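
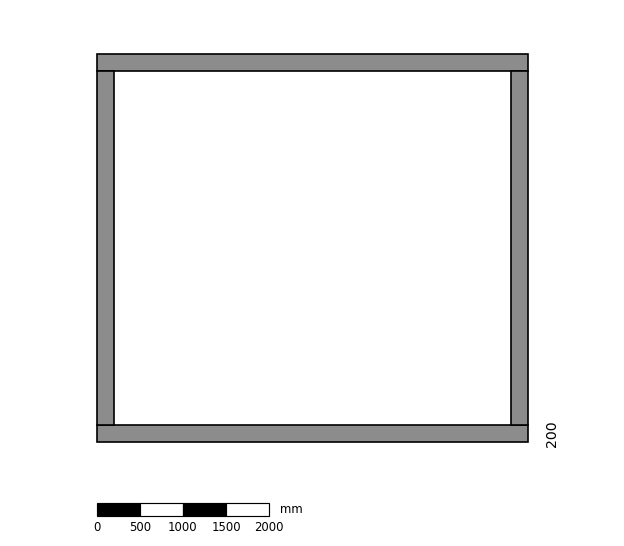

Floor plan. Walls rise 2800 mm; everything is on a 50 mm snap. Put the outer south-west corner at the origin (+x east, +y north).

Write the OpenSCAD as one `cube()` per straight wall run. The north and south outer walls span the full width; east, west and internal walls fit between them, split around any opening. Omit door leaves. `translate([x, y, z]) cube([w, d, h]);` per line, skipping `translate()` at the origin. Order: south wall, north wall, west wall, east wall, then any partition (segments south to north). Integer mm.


cube([5000, 200, 2800]);
translate([0, 4300, 0]) cube([5000, 200, 2800]);
translate([0, 200, 0]) cube([200, 4100, 2800]);
translate([4800, 200, 0]) cube([200, 4100, 2800]);


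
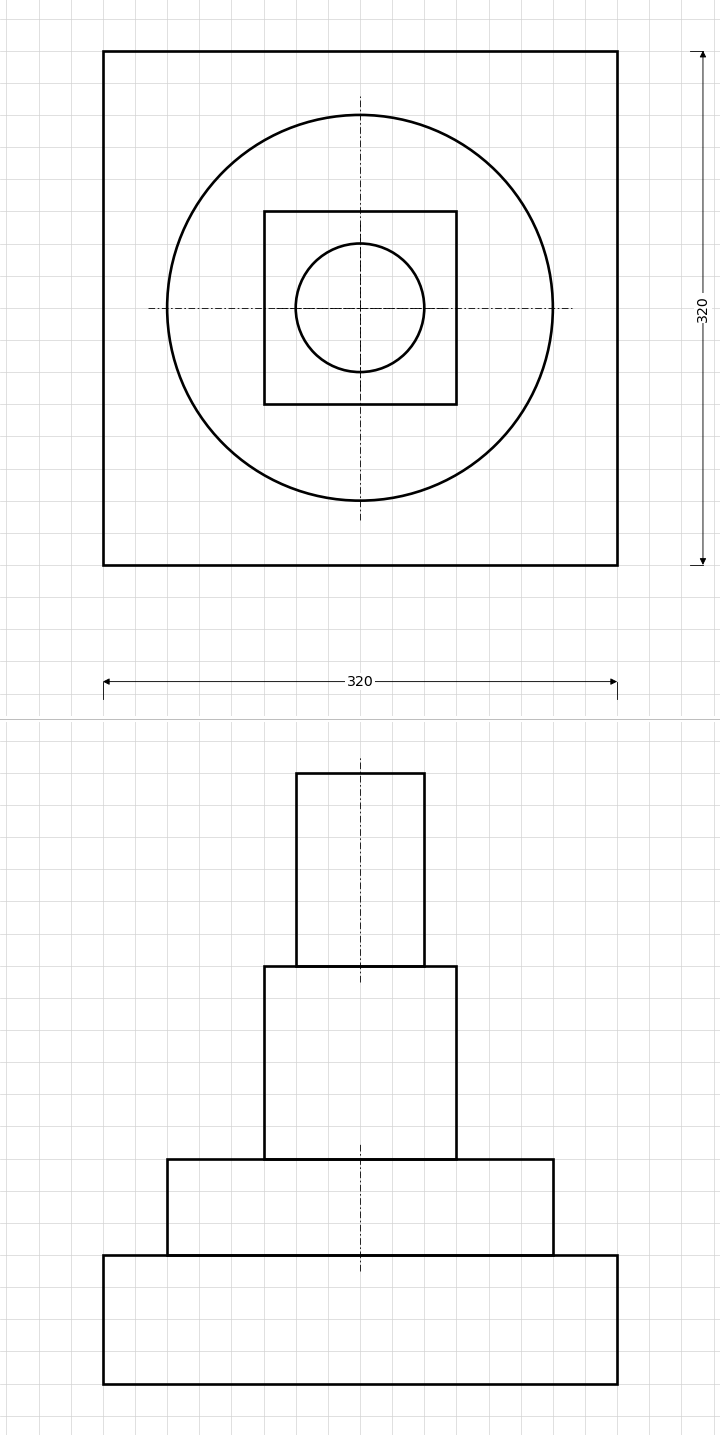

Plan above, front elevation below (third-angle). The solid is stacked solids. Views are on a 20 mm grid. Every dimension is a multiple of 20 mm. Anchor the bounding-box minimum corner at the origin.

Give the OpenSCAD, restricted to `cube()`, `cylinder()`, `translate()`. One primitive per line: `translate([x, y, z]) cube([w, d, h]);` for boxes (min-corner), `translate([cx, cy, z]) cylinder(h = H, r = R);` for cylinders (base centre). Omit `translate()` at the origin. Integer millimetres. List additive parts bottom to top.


cube([320, 320, 80]);
translate([160, 160, 80]) cylinder(h = 60, r = 120);
translate([100, 100, 140]) cube([120, 120, 120]);
translate([160, 160, 260]) cylinder(h = 120, r = 40);


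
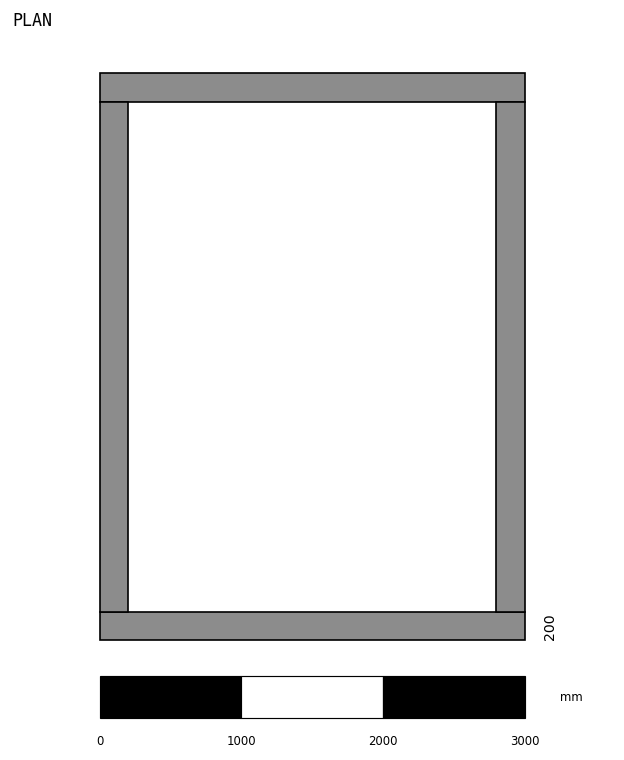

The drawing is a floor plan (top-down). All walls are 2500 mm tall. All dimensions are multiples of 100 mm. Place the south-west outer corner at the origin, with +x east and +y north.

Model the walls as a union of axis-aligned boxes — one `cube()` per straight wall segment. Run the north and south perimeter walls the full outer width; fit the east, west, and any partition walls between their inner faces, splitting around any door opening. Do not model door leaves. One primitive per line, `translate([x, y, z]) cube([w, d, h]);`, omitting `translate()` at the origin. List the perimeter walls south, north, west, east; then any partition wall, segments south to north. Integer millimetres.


cube([3000, 200, 2500]);
translate([0, 3800, 0]) cube([3000, 200, 2500]);
translate([0, 200, 0]) cube([200, 3600, 2500]);
translate([2800, 200, 0]) cube([200, 3600, 2500]);


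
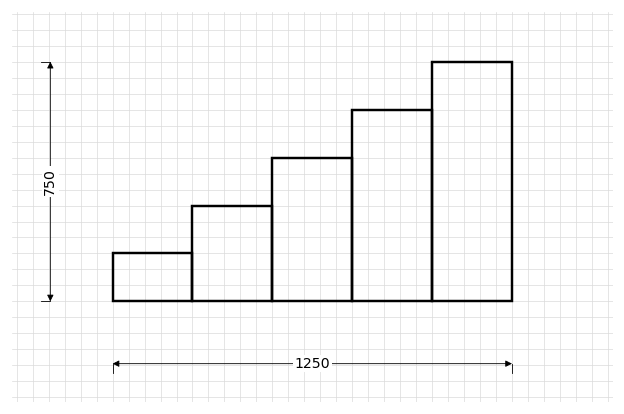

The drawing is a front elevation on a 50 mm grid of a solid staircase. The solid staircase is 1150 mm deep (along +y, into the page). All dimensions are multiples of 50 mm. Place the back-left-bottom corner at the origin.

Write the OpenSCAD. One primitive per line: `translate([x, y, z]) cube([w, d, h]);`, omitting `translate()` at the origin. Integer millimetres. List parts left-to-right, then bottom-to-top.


cube([250, 1150, 150]);
translate([250, 0, 0]) cube([250, 1150, 300]);
translate([500, 0, 0]) cube([250, 1150, 450]);
translate([750, 0, 0]) cube([250, 1150, 600]);
translate([1000, 0, 0]) cube([250, 1150, 750]);


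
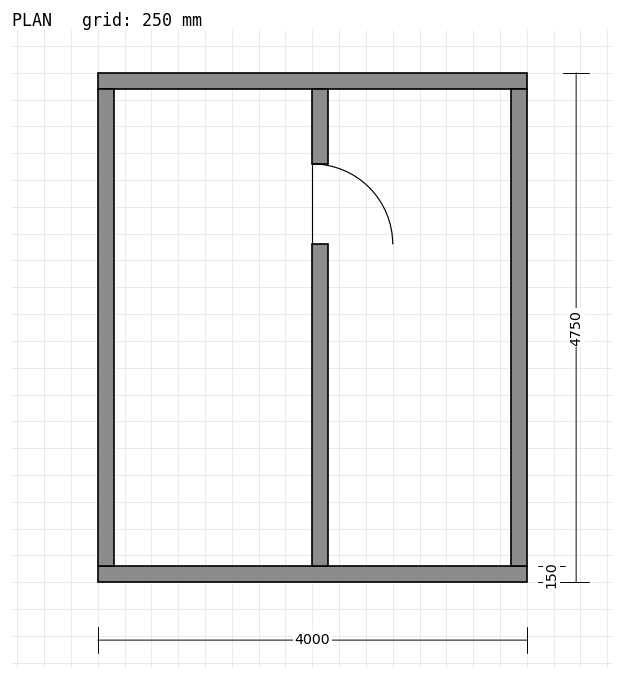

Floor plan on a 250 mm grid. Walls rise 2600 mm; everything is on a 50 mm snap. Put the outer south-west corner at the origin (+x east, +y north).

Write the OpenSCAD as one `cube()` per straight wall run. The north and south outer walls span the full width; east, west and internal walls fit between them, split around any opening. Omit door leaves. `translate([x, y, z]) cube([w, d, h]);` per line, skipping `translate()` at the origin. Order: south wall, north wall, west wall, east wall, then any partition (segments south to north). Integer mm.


cube([4000, 150, 2600]);
translate([0, 4600, 0]) cube([4000, 150, 2600]);
translate([0, 150, 0]) cube([150, 4450, 2600]);
translate([3850, 150, 0]) cube([150, 4450, 2600]);
translate([2000, 150, 0]) cube([150, 3000, 2600]);
translate([2000, 3900, 0]) cube([150, 700, 2600]);


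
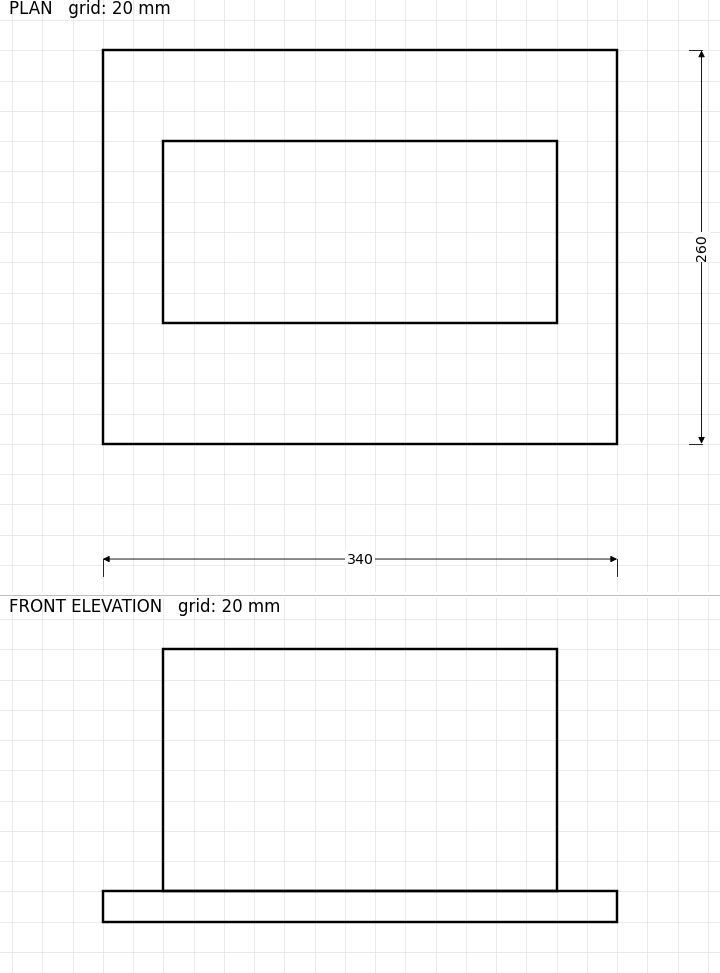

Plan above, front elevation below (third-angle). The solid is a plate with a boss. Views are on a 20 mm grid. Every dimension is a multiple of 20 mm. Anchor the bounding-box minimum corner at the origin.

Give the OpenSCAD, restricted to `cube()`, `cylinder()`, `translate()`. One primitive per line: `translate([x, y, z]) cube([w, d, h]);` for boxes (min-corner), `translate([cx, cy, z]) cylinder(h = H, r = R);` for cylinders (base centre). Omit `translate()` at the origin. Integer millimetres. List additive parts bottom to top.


cube([340, 260, 20]);
translate([40, 80, 20]) cube([260, 120, 160]);


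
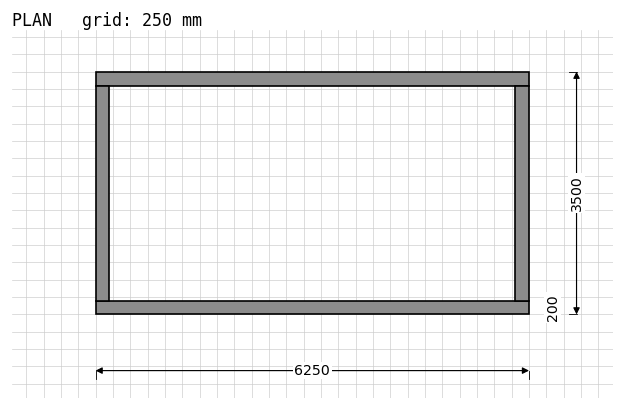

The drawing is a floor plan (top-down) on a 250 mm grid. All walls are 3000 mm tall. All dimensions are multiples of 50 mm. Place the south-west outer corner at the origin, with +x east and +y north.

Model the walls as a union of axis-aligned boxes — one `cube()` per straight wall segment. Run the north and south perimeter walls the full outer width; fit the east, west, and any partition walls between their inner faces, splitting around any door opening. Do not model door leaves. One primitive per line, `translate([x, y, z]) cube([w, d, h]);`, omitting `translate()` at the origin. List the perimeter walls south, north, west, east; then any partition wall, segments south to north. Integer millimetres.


cube([6250, 200, 3000]);
translate([0, 3300, 0]) cube([6250, 200, 3000]);
translate([0, 200, 0]) cube([200, 3100, 3000]);
translate([6050, 200, 0]) cube([200, 3100, 3000]);


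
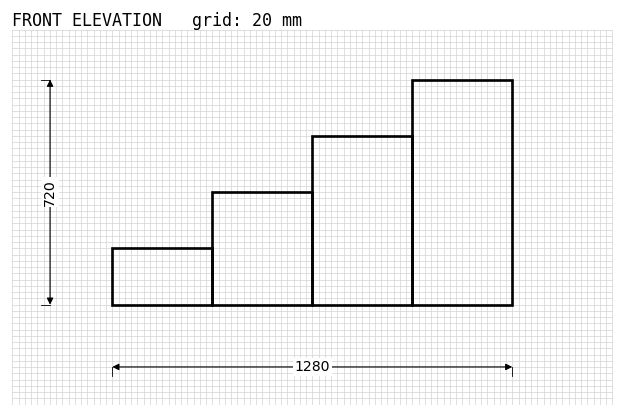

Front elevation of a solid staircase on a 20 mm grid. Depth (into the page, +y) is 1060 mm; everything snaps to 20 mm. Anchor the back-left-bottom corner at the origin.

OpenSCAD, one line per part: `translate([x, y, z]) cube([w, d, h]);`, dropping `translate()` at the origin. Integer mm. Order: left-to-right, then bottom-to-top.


cube([320, 1060, 180]);
translate([320, 0, 0]) cube([320, 1060, 360]);
translate([640, 0, 0]) cube([320, 1060, 540]);
translate([960, 0, 0]) cube([320, 1060, 720]);


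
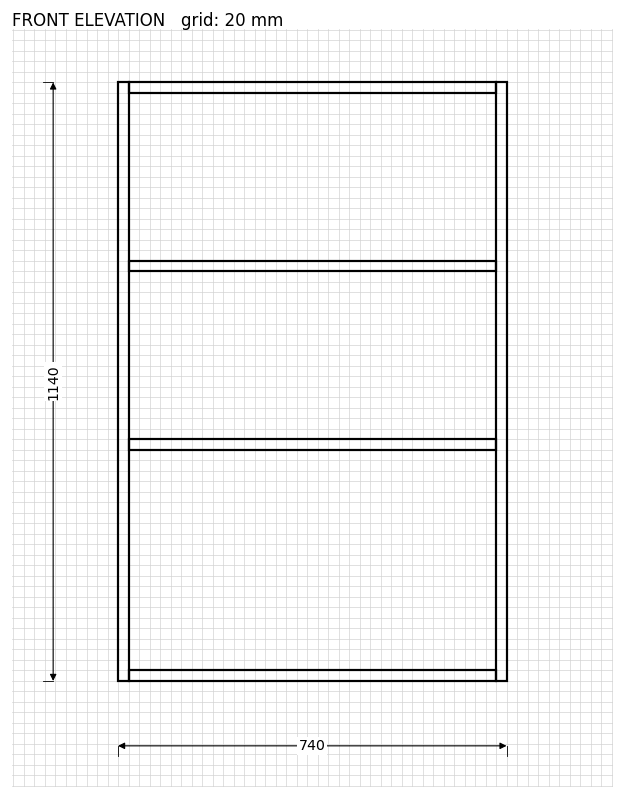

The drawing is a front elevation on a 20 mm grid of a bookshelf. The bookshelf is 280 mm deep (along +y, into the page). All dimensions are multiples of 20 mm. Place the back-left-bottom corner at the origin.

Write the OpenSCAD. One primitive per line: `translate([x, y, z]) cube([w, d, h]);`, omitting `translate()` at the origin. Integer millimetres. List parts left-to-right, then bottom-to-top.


cube([20, 280, 1140]);
translate([20, 0, 0]) cube([700, 280, 20]);
translate([20, 0, 440]) cube([700, 280, 20]);
translate([20, 0, 780]) cube([700, 280, 20]);
translate([20, 0, 1120]) cube([700, 280, 20]);
translate([720, 0, 0]) cube([20, 280, 1140]);


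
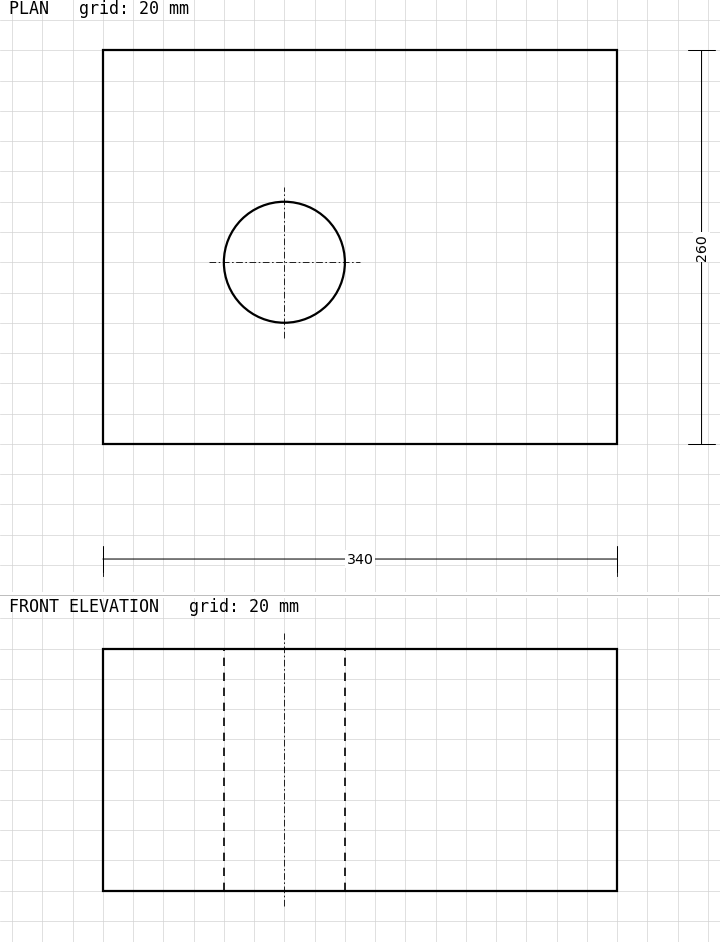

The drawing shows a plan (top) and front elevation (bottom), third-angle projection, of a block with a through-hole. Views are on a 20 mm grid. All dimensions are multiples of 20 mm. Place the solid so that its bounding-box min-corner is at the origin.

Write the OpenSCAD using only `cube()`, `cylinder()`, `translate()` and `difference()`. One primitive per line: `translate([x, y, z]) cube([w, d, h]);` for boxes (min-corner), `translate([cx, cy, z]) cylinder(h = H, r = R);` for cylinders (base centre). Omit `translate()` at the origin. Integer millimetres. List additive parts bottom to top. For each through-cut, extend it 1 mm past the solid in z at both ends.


difference() {
  cube([340, 260, 160]);
  translate([120, 120, -1]) cylinder(h = 162, r = 40);
}


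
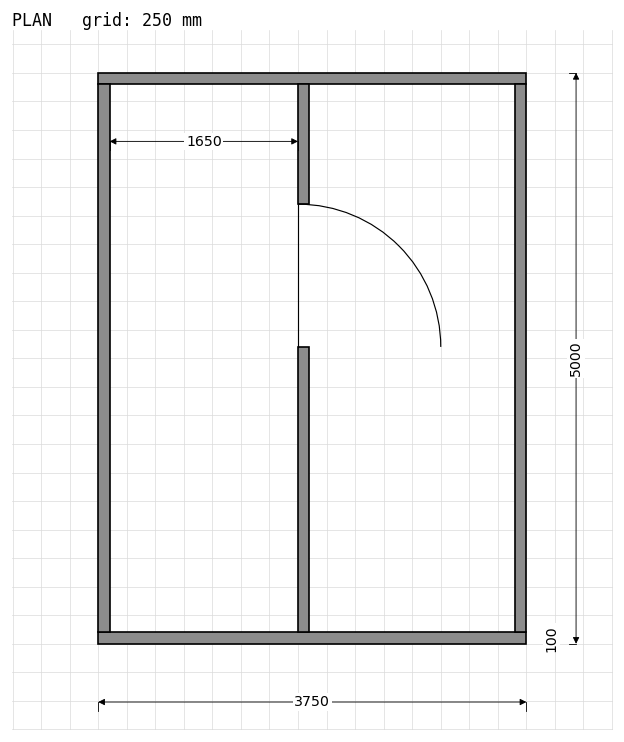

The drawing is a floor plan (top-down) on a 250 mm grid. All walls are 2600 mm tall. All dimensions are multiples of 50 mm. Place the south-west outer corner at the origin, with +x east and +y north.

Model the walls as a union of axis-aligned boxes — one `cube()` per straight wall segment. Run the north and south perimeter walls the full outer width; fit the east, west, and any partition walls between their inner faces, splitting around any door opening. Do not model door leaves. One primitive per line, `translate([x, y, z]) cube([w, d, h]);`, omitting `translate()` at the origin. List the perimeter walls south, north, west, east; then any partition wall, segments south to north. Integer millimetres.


cube([3750, 100, 2600]);
translate([0, 4900, 0]) cube([3750, 100, 2600]);
translate([0, 100, 0]) cube([100, 4800, 2600]);
translate([3650, 100, 0]) cube([100, 4800, 2600]);
translate([1750, 100, 0]) cube([100, 2500, 2600]);
translate([1750, 3850, 0]) cube([100, 1050, 2600]);


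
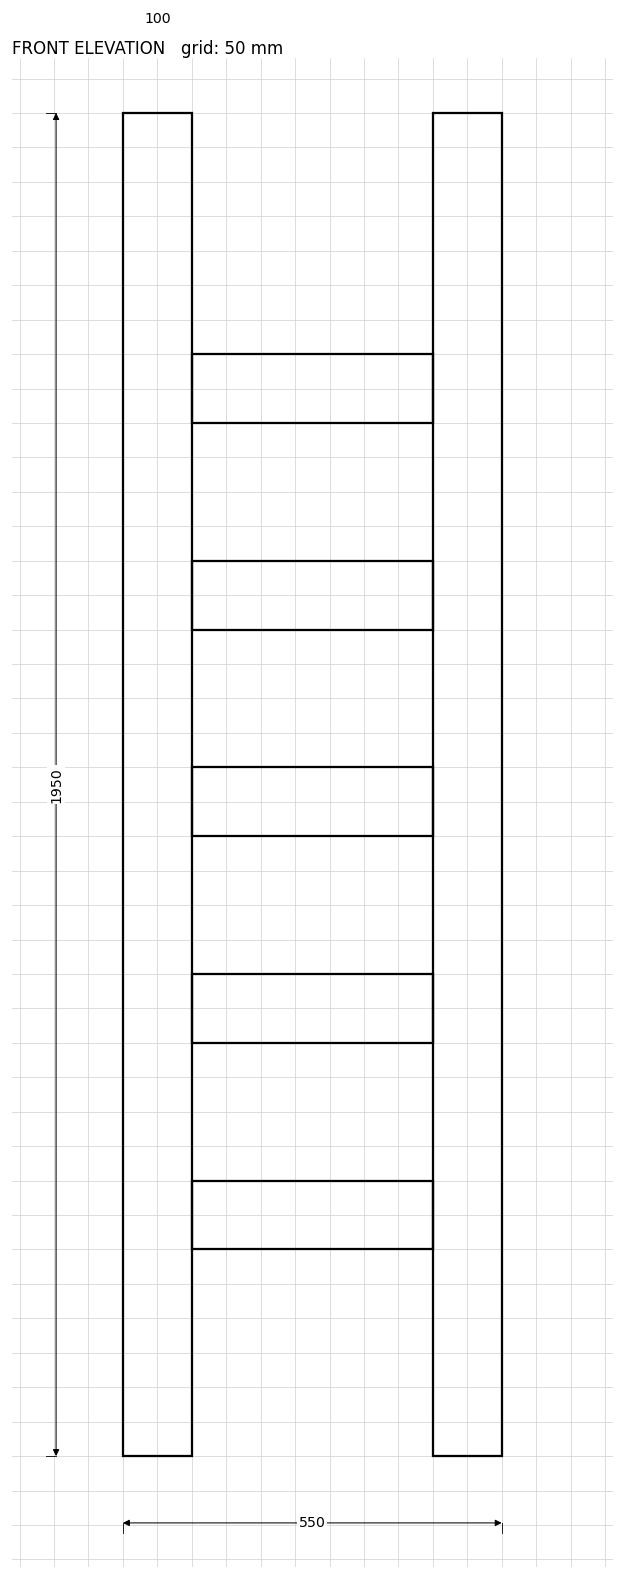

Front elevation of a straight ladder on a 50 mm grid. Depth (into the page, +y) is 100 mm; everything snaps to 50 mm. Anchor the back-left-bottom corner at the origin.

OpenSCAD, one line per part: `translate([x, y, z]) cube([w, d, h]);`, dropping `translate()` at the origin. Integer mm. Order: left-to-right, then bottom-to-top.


cube([100, 100, 1950]);
translate([100, 0, 300]) cube([350, 100, 100]);
translate([100, 0, 600]) cube([350, 100, 100]);
translate([100, 0, 900]) cube([350, 100, 100]);
translate([100, 0, 1200]) cube([350, 100, 100]);
translate([100, 0, 1500]) cube([350, 100, 100]);
translate([450, 0, 0]) cube([100, 100, 1950]);


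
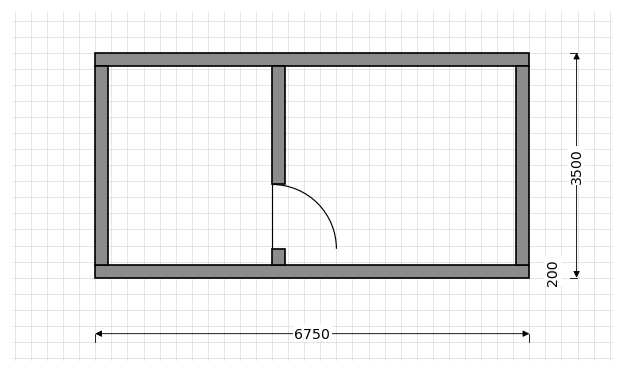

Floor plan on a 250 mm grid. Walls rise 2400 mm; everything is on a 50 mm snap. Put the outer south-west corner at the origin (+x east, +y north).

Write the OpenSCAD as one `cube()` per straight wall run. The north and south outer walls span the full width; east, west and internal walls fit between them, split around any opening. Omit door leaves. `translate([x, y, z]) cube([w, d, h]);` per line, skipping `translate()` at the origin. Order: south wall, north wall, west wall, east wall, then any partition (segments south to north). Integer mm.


cube([6750, 200, 2400]);
translate([0, 3300, 0]) cube([6750, 200, 2400]);
translate([0, 200, 0]) cube([200, 3100, 2400]);
translate([6550, 200, 0]) cube([200, 3100, 2400]);
translate([2750, 200, 0]) cube([200, 250, 2400]);
translate([2750, 1450, 0]) cube([200, 1850, 2400]);


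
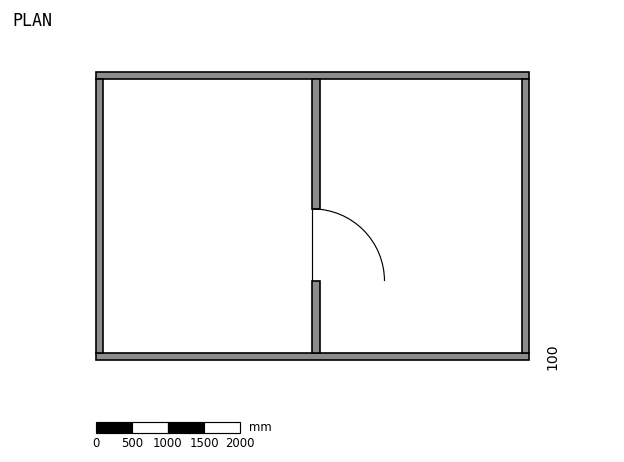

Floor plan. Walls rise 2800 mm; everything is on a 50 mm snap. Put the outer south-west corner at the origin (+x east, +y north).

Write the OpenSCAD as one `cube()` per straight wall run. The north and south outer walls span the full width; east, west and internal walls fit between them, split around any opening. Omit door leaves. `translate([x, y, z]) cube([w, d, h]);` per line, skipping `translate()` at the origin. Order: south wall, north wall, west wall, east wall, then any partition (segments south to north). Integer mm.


cube([6000, 100, 2800]);
translate([0, 3900, 0]) cube([6000, 100, 2800]);
translate([0, 100, 0]) cube([100, 3800, 2800]);
translate([5900, 100, 0]) cube([100, 3800, 2800]);
translate([3000, 100, 0]) cube([100, 1000, 2800]);
translate([3000, 2100, 0]) cube([100, 1800, 2800]);


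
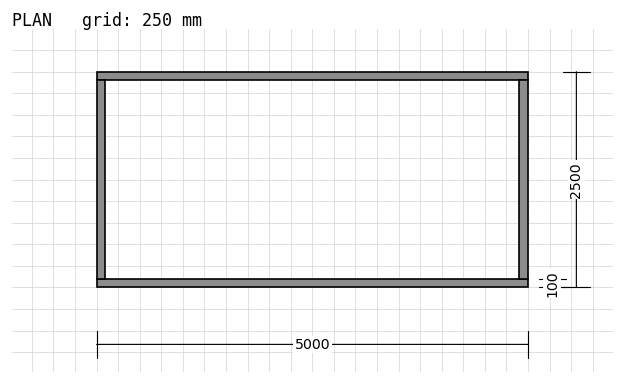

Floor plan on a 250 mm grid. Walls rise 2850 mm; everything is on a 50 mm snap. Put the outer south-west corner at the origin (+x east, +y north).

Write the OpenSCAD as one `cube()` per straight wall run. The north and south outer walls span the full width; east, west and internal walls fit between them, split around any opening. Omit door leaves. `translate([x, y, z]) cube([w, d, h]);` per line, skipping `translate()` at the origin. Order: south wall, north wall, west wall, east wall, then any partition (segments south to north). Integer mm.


cube([5000, 100, 2850]);
translate([0, 2400, 0]) cube([5000, 100, 2850]);
translate([0, 100, 0]) cube([100, 2300, 2850]);
translate([4900, 100, 0]) cube([100, 2300, 2850]);


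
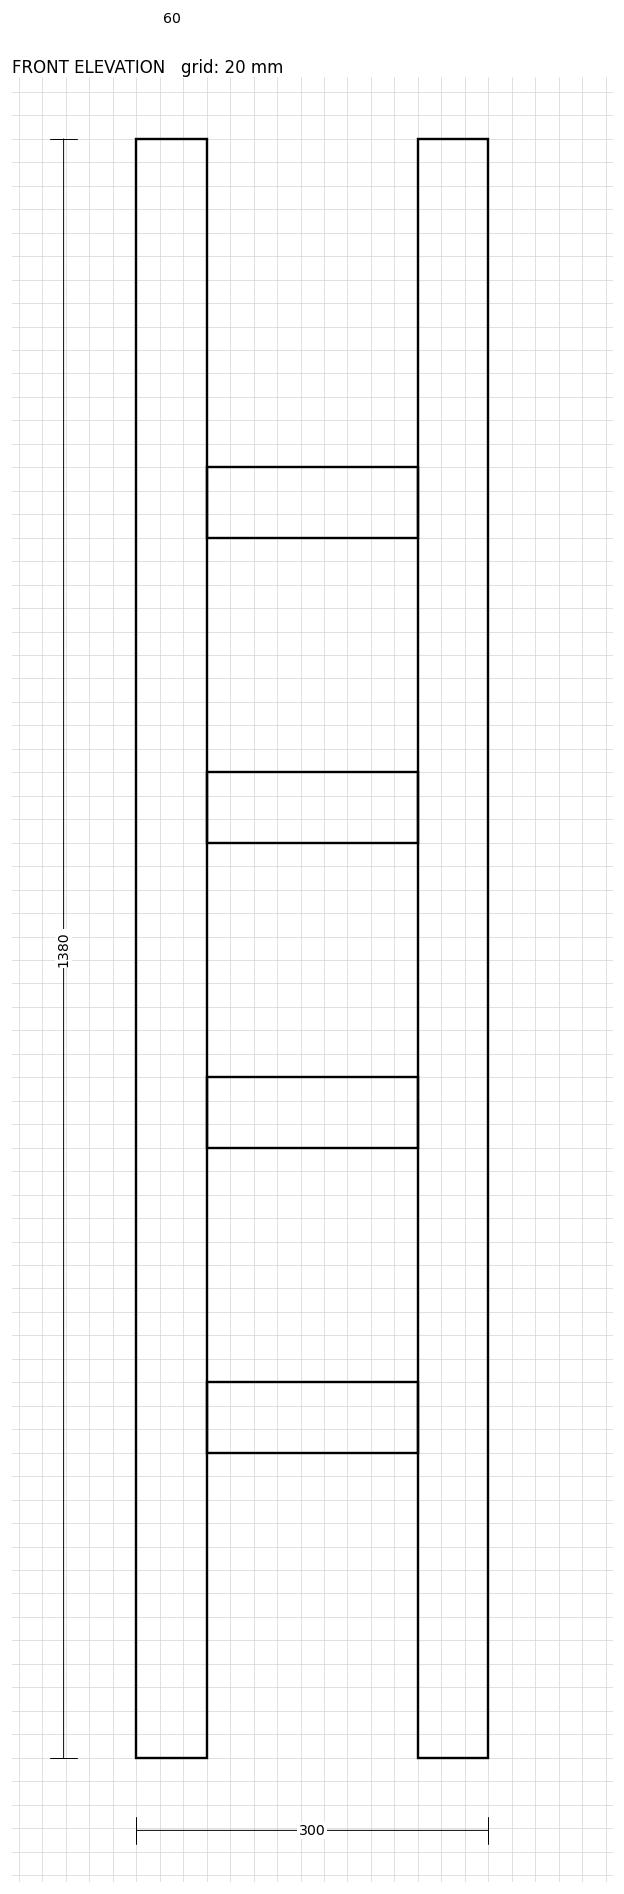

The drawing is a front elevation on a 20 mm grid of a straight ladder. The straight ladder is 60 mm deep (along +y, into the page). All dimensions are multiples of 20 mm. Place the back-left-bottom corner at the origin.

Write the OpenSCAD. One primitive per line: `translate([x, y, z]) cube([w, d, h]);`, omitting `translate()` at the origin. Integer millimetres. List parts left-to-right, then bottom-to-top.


cube([60, 60, 1380]);
translate([60, 0, 260]) cube([180, 60, 60]);
translate([60, 0, 520]) cube([180, 60, 60]);
translate([60, 0, 780]) cube([180, 60, 60]);
translate([60, 0, 1040]) cube([180, 60, 60]);
translate([240, 0, 0]) cube([60, 60, 1380]);


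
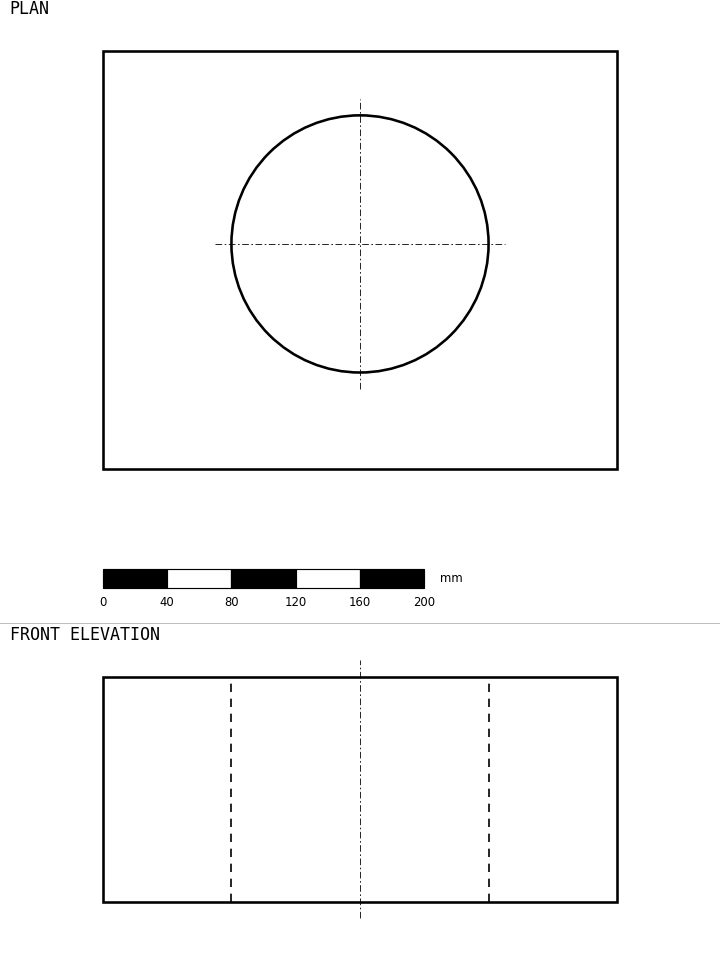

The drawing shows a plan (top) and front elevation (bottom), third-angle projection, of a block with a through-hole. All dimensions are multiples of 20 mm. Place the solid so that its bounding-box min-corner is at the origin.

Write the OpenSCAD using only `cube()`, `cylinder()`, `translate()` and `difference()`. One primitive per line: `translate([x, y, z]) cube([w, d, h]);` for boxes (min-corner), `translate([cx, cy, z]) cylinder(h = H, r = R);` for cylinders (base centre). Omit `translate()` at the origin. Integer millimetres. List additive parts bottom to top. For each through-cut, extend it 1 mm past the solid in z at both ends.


difference() {
  cube([320, 260, 140]);
  translate([160, 140, -1]) cylinder(h = 142, r = 80);
}


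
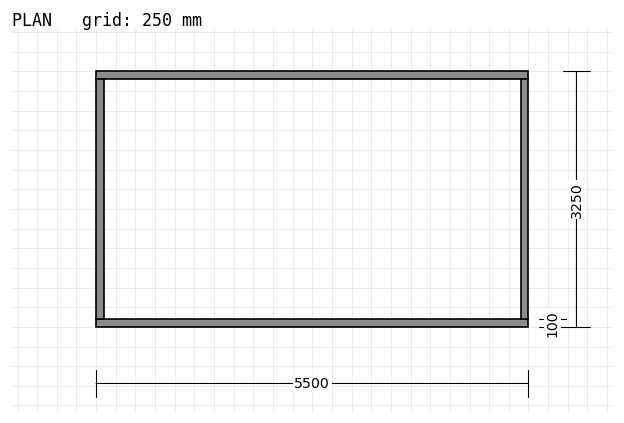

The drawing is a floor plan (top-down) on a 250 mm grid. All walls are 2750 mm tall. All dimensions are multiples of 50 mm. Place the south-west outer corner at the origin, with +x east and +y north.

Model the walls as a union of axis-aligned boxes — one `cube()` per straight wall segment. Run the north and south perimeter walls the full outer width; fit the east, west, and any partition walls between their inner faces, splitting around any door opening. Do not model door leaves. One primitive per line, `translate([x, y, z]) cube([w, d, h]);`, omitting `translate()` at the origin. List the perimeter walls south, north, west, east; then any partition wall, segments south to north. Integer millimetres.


cube([5500, 100, 2750]);
translate([0, 3150, 0]) cube([5500, 100, 2750]);
translate([0, 100, 0]) cube([100, 3050, 2750]);
translate([5400, 100, 0]) cube([100, 3050, 2750]);


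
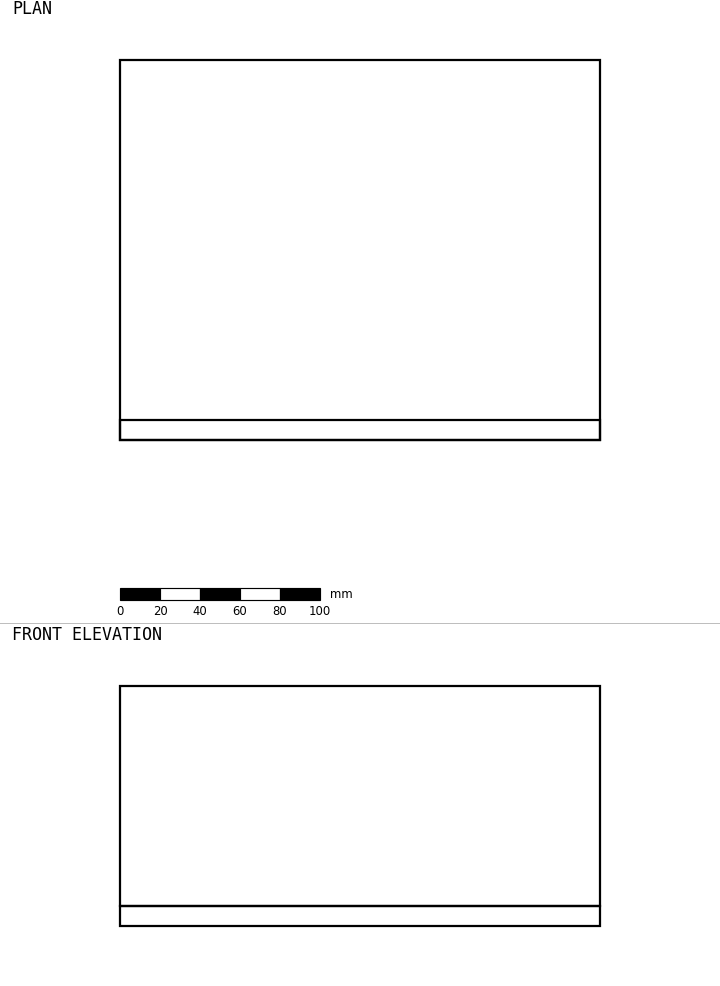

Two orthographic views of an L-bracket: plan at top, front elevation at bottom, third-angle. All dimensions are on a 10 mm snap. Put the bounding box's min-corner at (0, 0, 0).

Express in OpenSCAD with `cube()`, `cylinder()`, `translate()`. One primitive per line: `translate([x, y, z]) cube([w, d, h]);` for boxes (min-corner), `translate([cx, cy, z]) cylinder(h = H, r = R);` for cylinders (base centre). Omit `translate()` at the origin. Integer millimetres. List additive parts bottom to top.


cube([240, 190, 10]);
translate([0, 0, 10]) cube([240, 10, 110]);


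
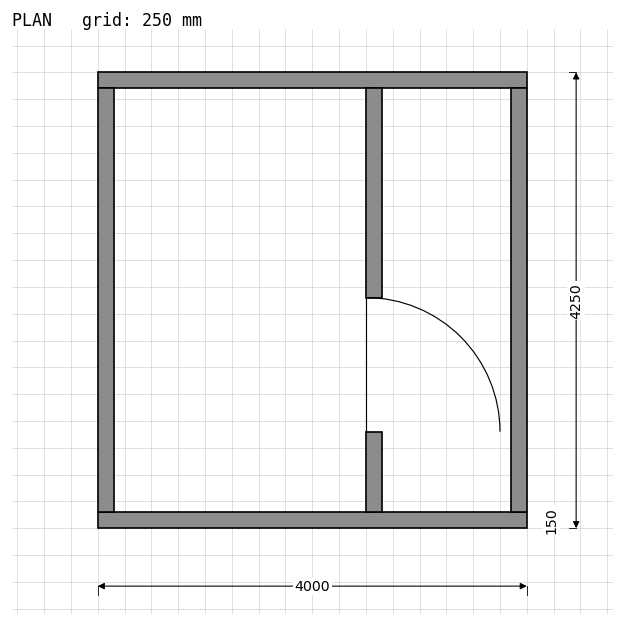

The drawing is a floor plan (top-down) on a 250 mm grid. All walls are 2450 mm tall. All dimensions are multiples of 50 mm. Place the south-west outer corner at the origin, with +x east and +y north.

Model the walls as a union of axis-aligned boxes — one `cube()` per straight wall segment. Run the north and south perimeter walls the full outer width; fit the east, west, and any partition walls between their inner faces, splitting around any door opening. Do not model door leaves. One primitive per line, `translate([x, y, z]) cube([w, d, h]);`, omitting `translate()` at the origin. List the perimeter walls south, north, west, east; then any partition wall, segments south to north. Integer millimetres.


cube([4000, 150, 2450]);
translate([0, 4100, 0]) cube([4000, 150, 2450]);
translate([0, 150, 0]) cube([150, 3950, 2450]);
translate([3850, 150, 0]) cube([150, 3950, 2450]);
translate([2500, 150, 0]) cube([150, 750, 2450]);
translate([2500, 2150, 0]) cube([150, 1950, 2450]);


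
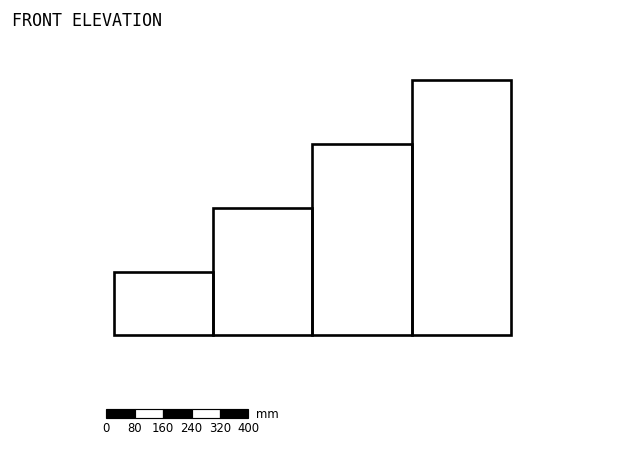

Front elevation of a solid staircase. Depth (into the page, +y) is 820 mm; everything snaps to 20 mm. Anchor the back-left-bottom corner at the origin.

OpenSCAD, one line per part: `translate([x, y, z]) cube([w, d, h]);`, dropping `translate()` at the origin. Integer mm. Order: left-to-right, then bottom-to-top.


cube([280, 820, 180]);
translate([280, 0, 0]) cube([280, 820, 360]);
translate([560, 0, 0]) cube([280, 820, 540]);
translate([840, 0, 0]) cube([280, 820, 720]);


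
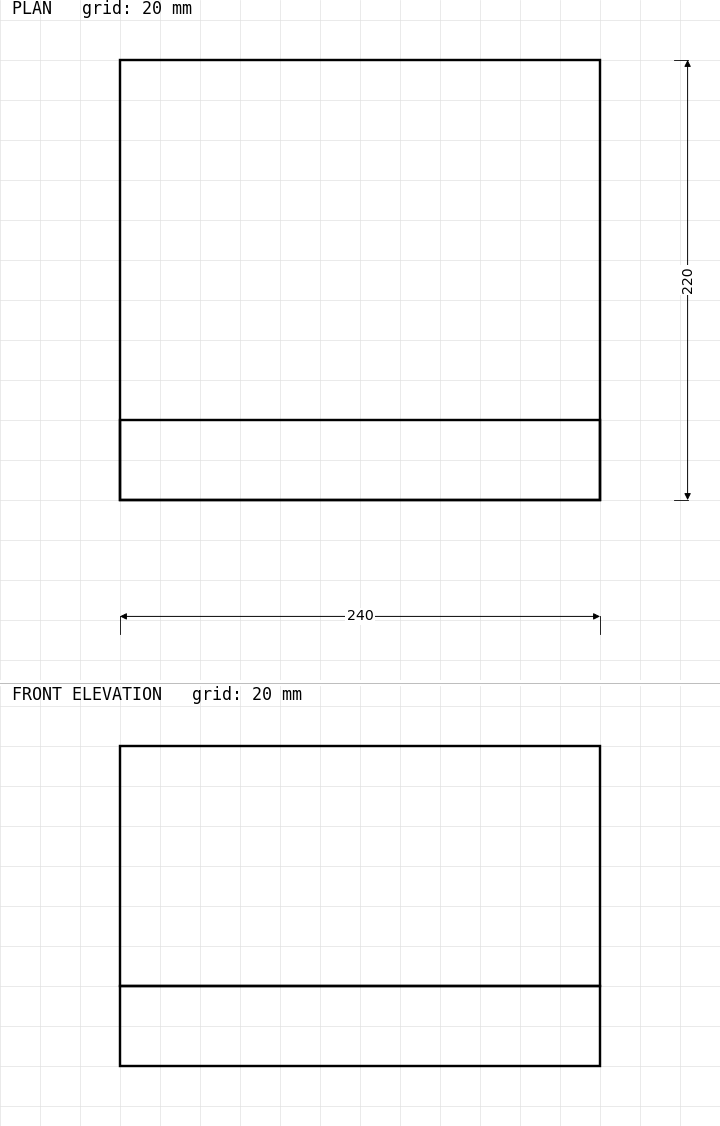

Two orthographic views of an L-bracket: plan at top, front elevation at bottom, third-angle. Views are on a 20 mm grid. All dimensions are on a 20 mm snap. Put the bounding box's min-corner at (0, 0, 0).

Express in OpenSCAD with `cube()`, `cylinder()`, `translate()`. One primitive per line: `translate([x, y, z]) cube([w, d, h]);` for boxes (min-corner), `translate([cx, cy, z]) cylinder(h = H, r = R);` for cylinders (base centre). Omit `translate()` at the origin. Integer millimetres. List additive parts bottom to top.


cube([240, 220, 40]);
translate([0, 0, 40]) cube([240, 40, 120]);


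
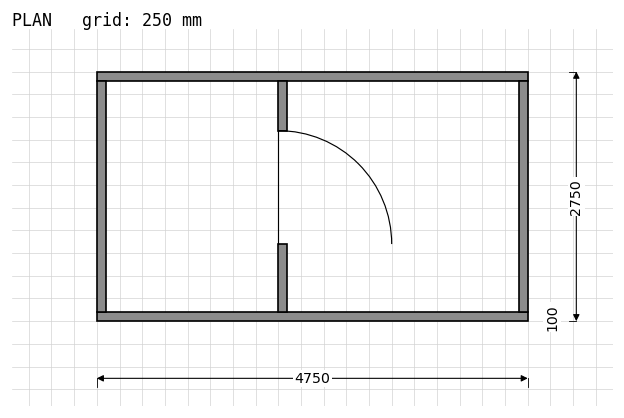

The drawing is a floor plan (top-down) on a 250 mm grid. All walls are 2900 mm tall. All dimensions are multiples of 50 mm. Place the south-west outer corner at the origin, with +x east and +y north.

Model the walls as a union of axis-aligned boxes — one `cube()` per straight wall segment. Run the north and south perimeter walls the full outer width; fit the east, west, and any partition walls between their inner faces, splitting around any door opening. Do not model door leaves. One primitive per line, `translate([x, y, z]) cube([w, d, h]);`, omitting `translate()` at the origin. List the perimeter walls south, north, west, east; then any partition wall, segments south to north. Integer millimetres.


cube([4750, 100, 2900]);
translate([0, 2650, 0]) cube([4750, 100, 2900]);
translate([0, 100, 0]) cube([100, 2550, 2900]);
translate([4650, 100, 0]) cube([100, 2550, 2900]);
translate([2000, 100, 0]) cube([100, 750, 2900]);
translate([2000, 2100, 0]) cube([100, 550, 2900]);


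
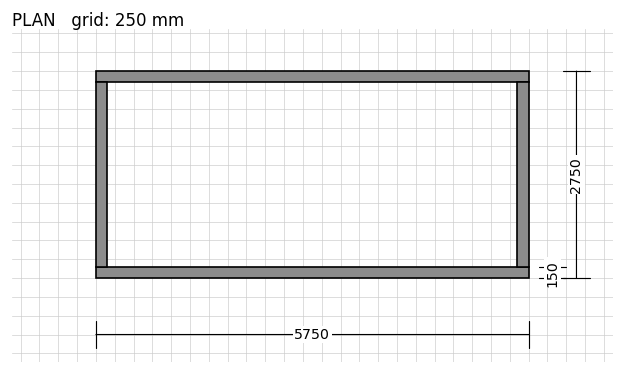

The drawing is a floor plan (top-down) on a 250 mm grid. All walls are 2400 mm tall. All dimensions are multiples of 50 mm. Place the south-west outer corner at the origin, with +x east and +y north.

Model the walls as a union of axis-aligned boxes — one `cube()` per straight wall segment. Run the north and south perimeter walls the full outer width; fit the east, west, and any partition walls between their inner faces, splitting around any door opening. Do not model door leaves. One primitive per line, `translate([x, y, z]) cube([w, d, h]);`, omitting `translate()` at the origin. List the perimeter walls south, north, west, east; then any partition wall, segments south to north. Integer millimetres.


cube([5750, 150, 2400]);
translate([0, 2600, 0]) cube([5750, 150, 2400]);
translate([0, 150, 0]) cube([150, 2450, 2400]);
translate([5600, 150, 0]) cube([150, 2450, 2400]);


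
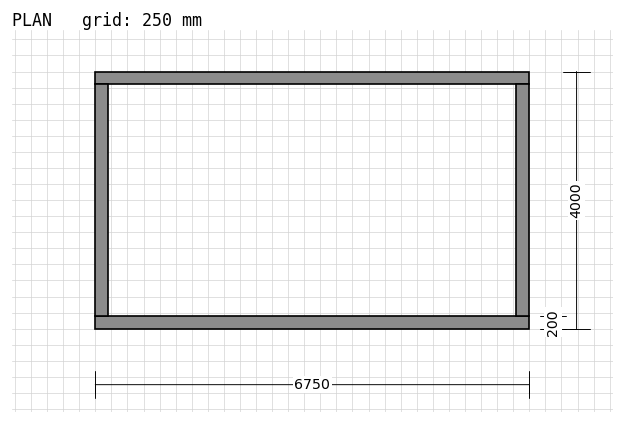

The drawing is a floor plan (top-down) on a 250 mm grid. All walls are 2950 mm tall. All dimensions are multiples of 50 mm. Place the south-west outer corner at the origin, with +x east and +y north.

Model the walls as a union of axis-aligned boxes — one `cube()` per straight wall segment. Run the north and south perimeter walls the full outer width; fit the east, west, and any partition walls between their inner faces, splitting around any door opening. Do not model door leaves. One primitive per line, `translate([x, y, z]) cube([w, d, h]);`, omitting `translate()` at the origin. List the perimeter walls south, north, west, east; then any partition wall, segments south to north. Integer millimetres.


cube([6750, 200, 2950]);
translate([0, 3800, 0]) cube([6750, 200, 2950]);
translate([0, 200, 0]) cube([200, 3600, 2950]);
translate([6550, 200, 0]) cube([200, 3600, 2950]);


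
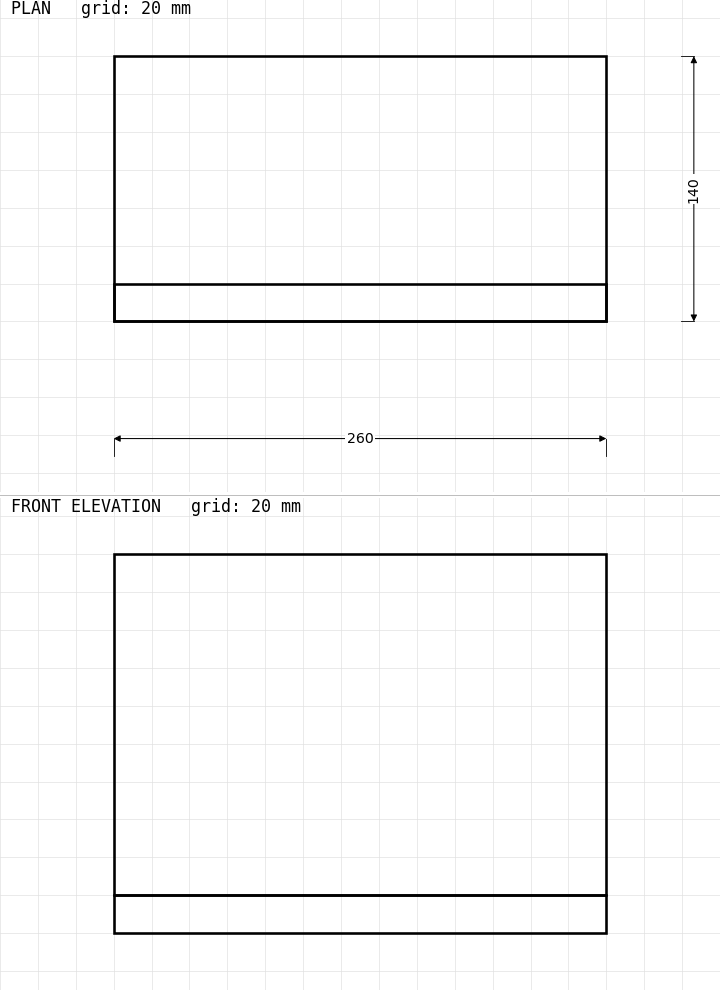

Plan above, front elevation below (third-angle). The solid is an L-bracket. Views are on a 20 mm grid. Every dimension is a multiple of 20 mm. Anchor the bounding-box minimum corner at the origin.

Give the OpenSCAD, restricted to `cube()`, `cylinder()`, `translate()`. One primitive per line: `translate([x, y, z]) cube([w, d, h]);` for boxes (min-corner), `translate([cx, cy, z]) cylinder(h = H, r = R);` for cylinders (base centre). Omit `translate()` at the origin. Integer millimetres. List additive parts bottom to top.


cube([260, 140, 20]);
translate([0, 0, 20]) cube([260, 20, 180]);


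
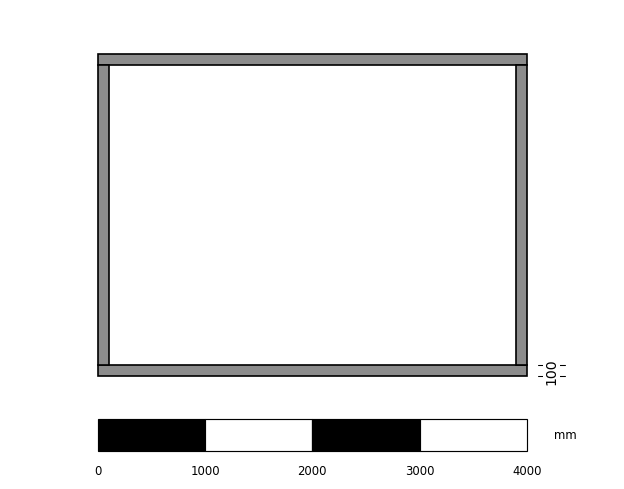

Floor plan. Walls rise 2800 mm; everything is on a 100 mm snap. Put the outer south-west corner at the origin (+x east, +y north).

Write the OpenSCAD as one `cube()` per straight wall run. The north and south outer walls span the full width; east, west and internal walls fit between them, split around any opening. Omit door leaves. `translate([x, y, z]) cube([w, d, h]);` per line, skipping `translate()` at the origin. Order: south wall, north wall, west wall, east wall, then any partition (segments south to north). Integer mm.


cube([4000, 100, 2800]);
translate([0, 2900, 0]) cube([4000, 100, 2800]);
translate([0, 100, 0]) cube([100, 2800, 2800]);
translate([3900, 100, 0]) cube([100, 2800, 2800]);


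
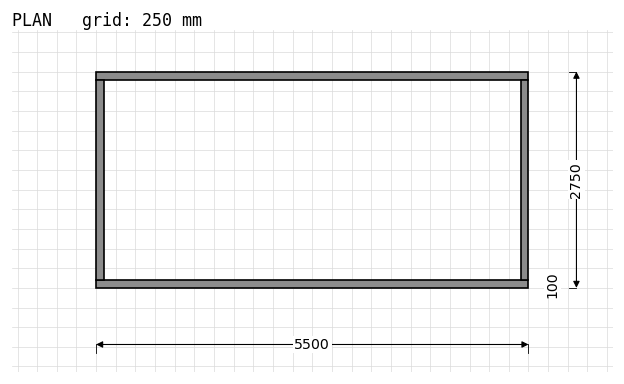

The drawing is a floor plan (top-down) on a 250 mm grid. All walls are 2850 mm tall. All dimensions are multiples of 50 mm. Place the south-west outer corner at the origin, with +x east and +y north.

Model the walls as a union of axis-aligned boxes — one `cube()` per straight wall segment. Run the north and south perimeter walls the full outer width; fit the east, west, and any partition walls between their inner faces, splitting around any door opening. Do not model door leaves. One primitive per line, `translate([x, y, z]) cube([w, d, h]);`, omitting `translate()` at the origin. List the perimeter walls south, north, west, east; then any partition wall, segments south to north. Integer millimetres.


cube([5500, 100, 2850]);
translate([0, 2650, 0]) cube([5500, 100, 2850]);
translate([0, 100, 0]) cube([100, 2550, 2850]);
translate([5400, 100, 0]) cube([100, 2550, 2850]);


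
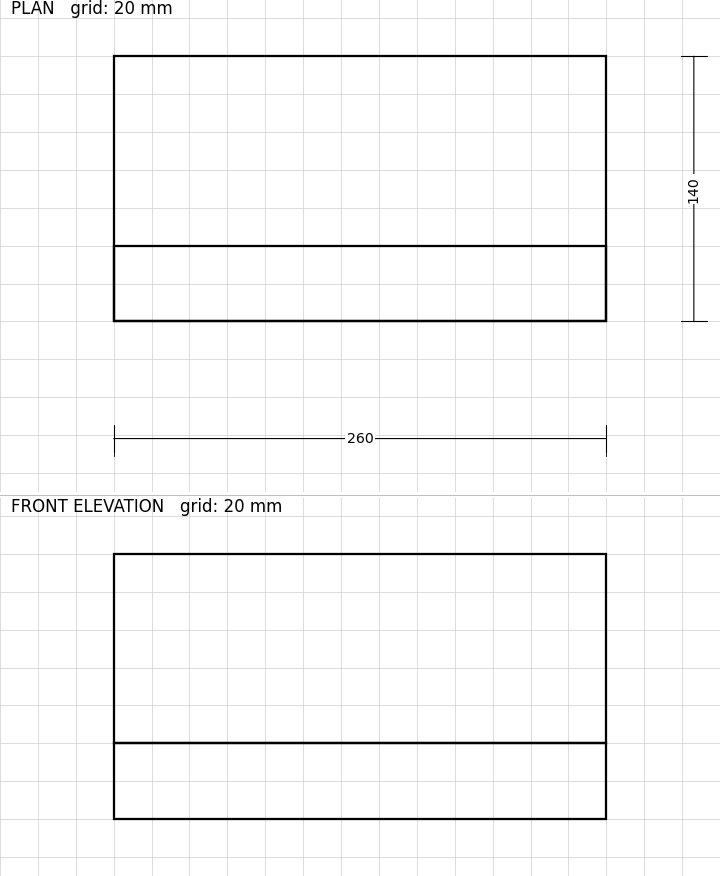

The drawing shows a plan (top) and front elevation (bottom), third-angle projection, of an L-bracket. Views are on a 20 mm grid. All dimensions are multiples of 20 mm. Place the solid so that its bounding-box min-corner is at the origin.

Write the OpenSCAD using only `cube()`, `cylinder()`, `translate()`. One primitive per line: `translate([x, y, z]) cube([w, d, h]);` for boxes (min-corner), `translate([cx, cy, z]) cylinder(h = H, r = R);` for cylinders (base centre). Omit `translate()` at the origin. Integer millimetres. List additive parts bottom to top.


cube([260, 140, 40]);
translate([0, 0, 40]) cube([260, 40, 100]);


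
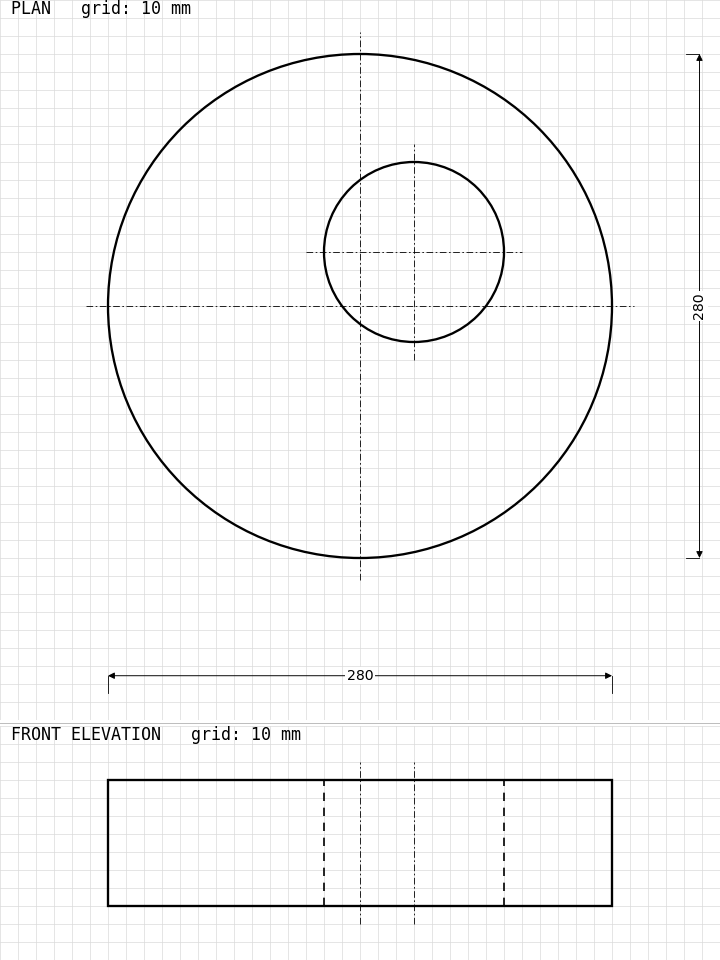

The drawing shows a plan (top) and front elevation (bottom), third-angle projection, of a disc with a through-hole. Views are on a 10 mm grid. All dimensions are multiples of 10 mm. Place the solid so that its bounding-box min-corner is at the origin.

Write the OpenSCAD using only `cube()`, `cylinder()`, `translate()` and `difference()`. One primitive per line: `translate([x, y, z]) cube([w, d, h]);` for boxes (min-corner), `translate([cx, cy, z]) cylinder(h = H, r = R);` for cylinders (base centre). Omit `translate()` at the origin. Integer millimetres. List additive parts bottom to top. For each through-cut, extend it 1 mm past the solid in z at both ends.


difference() {
  translate([140, 140, 0]) cylinder(h = 70, r = 140);
  translate([170, 170, -1]) cylinder(h = 72, r = 50);
}


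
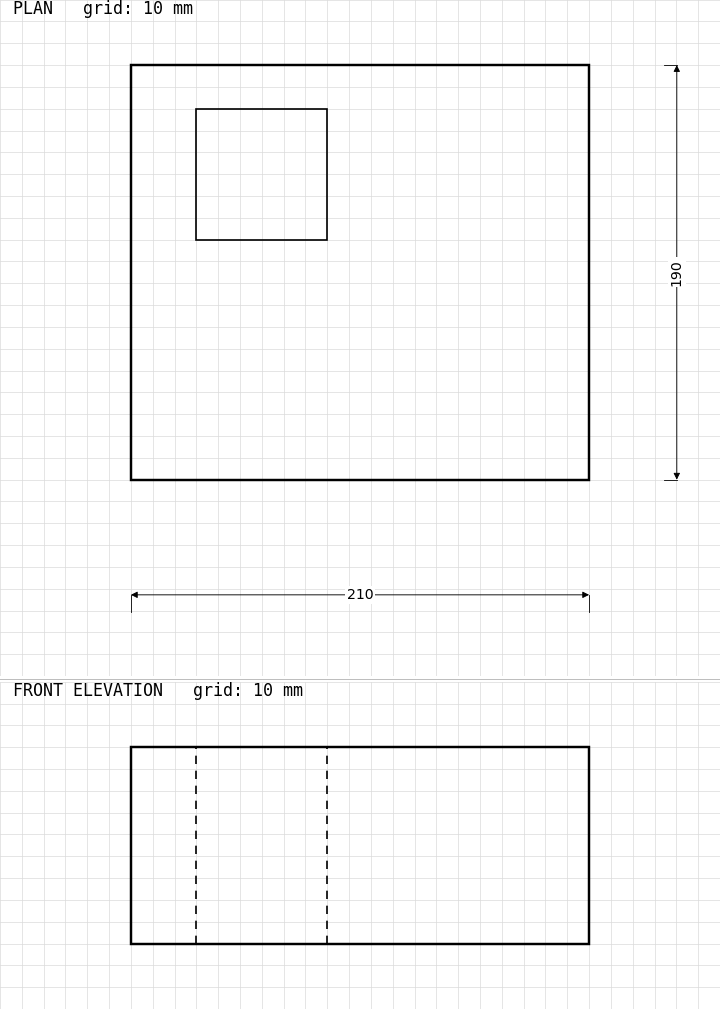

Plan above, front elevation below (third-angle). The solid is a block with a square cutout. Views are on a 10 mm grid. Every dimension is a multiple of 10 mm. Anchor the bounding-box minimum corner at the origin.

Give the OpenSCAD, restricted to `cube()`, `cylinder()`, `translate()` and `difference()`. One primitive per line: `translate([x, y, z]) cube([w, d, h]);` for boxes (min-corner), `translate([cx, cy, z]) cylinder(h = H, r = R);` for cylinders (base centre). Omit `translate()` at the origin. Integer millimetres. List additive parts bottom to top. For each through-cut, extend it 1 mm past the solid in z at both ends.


difference() {
  cube([210, 190, 90]);
  translate([30, 110, -1]) cube([60, 60, 92]);
}


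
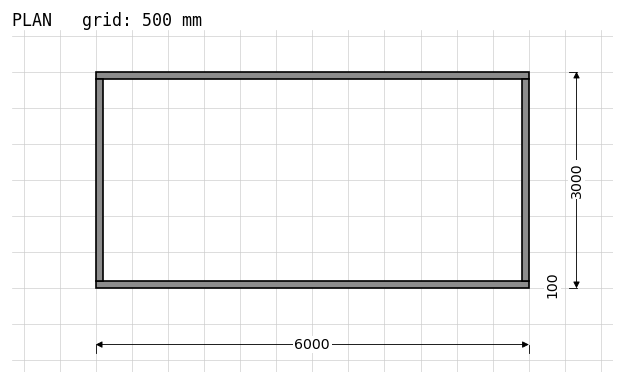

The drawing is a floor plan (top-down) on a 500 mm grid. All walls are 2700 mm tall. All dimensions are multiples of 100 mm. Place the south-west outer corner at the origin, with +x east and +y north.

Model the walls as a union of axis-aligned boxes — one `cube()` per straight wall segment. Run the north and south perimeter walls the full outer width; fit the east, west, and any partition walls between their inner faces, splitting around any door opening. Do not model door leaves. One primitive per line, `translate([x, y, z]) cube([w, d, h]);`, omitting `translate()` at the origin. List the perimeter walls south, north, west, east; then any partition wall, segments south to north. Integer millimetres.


cube([6000, 100, 2700]);
translate([0, 2900, 0]) cube([6000, 100, 2700]);
translate([0, 100, 0]) cube([100, 2800, 2700]);
translate([5900, 100, 0]) cube([100, 2800, 2700]);


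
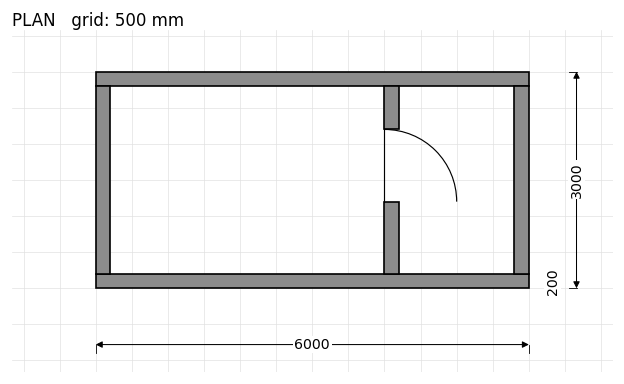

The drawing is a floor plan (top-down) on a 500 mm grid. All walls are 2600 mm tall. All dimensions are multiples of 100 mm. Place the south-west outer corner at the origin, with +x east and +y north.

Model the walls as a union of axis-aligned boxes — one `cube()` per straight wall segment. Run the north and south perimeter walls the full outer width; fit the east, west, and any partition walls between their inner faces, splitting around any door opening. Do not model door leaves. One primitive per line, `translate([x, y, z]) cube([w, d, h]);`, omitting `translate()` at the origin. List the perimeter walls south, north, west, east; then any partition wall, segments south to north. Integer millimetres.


cube([6000, 200, 2600]);
translate([0, 2800, 0]) cube([6000, 200, 2600]);
translate([0, 200, 0]) cube([200, 2600, 2600]);
translate([5800, 200, 0]) cube([200, 2600, 2600]);
translate([4000, 200, 0]) cube([200, 1000, 2600]);
translate([4000, 2200, 0]) cube([200, 600, 2600]);


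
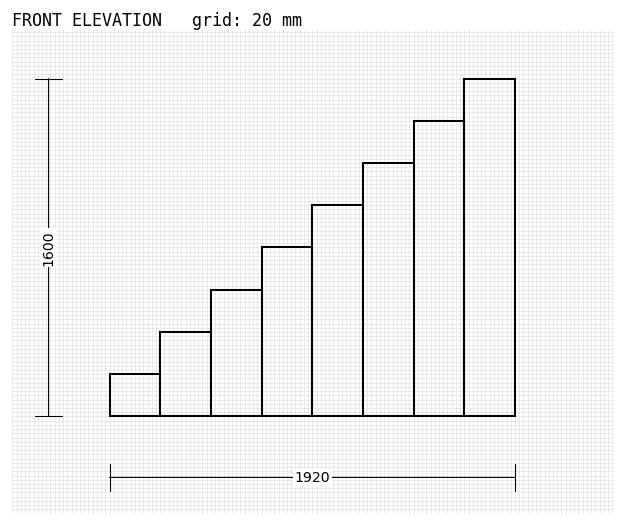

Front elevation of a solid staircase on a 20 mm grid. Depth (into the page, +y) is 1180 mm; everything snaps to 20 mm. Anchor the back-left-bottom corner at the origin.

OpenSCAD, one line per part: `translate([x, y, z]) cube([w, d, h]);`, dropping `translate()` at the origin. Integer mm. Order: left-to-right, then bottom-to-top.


cube([240, 1180, 200]);
translate([240, 0, 0]) cube([240, 1180, 400]);
translate([480, 0, 0]) cube([240, 1180, 600]);
translate([720, 0, 0]) cube([240, 1180, 800]);
translate([960, 0, 0]) cube([240, 1180, 1000]);
translate([1200, 0, 0]) cube([240, 1180, 1200]);
translate([1440, 0, 0]) cube([240, 1180, 1400]);
translate([1680, 0, 0]) cube([240, 1180, 1600]);


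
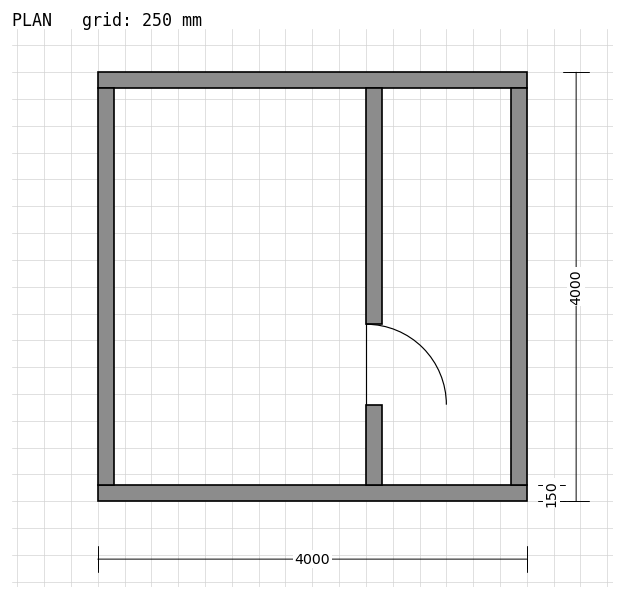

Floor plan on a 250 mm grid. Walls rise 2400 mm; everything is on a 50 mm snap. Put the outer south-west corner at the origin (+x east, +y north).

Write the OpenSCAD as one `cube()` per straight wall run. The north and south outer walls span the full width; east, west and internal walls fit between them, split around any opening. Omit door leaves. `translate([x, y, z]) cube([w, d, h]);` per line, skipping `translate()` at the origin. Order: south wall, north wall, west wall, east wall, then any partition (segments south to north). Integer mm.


cube([4000, 150, 2400]);
translate([0, 3850, 0]) cube([4000, 150, 2400]);
translate([0, 150, 0]) cube([150, 3700, 2400]);
translate([3850, 150, 0]) cube([150, 3700, 2400]);
translate([2500, 150, 0]) cube([150, 750, 2400]);
translate([2500, 1650, 0]) cube([150, 2200, 2400]);


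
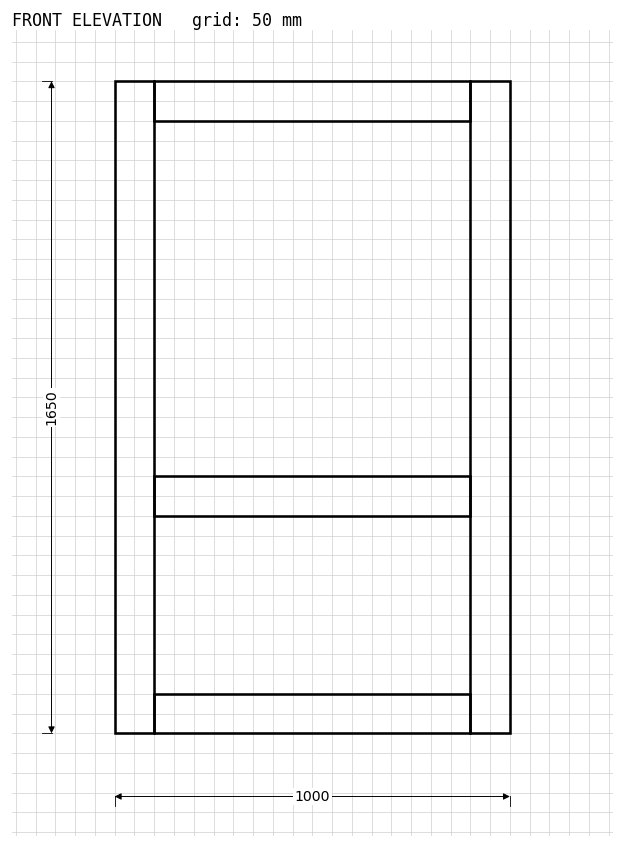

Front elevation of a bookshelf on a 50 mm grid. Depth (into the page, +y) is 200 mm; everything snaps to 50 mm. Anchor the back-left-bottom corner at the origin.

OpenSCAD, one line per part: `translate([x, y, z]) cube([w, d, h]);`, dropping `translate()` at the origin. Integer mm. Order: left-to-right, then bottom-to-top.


cube([100, 200, 1650]);
translate([100, 0, 0]) cube([800, 200, 100]);
translate([100, 0, 550]) cube([800, 200, 100]);
translate([100, 0, 1550]) cube([800, 200, 100]);
translate([900, 0, 0]) cube([100, 200, 1650]);


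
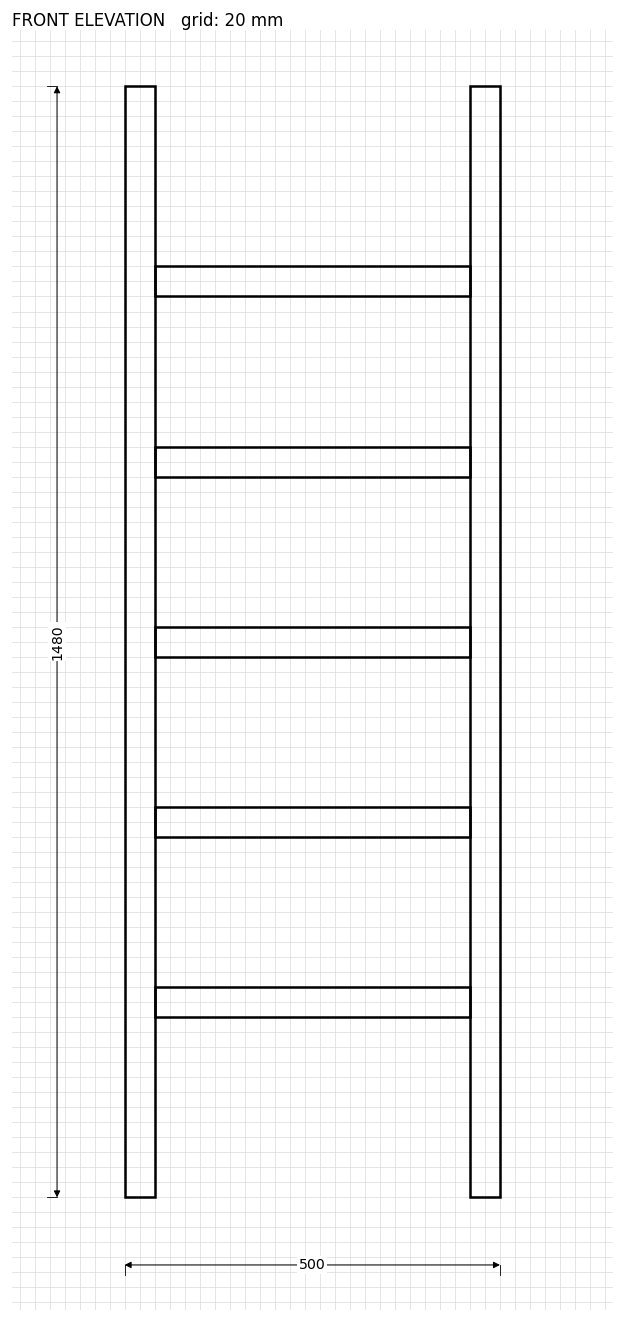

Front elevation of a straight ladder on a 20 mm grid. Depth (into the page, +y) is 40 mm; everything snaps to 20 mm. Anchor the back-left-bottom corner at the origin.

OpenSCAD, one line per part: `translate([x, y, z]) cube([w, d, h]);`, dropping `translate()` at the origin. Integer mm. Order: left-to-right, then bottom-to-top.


cube([40, 40, 1480]);
translate([40, 0, 240]) cube([420, 40, 40]);
translate([40, 0, 480]) cube([420, 40, 40]);
translate([40, 0, 720]) cube([420, 40, 40]);
translate([40, 0, 960]) cube([420, 40, 40]);
translate([40, 0, 1200]) cube([420, 40, 40]);
translate([460, 0, 0]) cube([40, 40, 1480]);


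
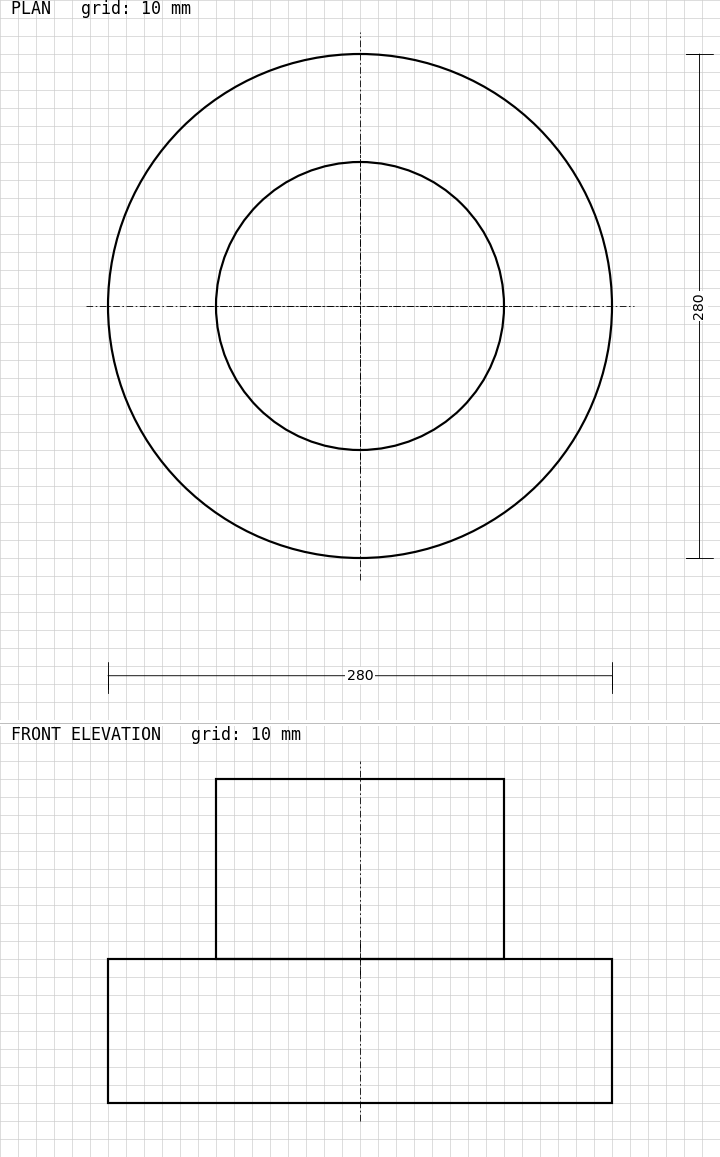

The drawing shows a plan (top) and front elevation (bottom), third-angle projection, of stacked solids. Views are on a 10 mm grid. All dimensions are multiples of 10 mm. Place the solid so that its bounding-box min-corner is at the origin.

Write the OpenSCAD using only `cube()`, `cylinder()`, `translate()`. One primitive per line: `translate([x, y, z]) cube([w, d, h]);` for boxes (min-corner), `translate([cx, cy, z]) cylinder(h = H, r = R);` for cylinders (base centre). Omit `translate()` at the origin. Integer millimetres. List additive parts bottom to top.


translate([140, 140, 0]) cylinder(h = 80, r = 140);
translate([140, 140, 80]) cylinder(h = 100, r = 80);


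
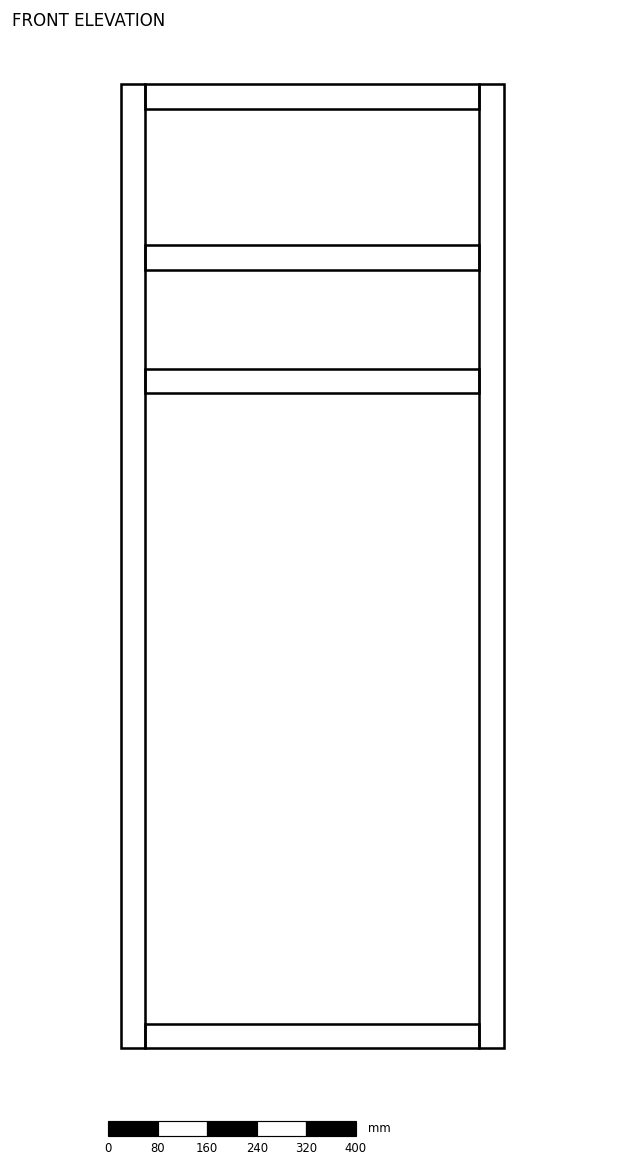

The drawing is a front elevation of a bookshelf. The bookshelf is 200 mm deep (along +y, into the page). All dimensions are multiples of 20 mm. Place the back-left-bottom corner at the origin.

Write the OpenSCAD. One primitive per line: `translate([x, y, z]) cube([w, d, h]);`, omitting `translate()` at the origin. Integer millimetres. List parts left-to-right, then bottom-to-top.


cube([40, 200, 1560]);
translate([40, 0, 0]) cube([540, 200, 40]);
translate([40, 0, 1060]) cube([540, 200, 40]);
translate([40, 0, 1260]) cube([540, 200, 40]);
translate([40, 0, 1520]) cube([540, 200, 40]);
translate([580, 0, 0]) cube([40, 200, 1560]);


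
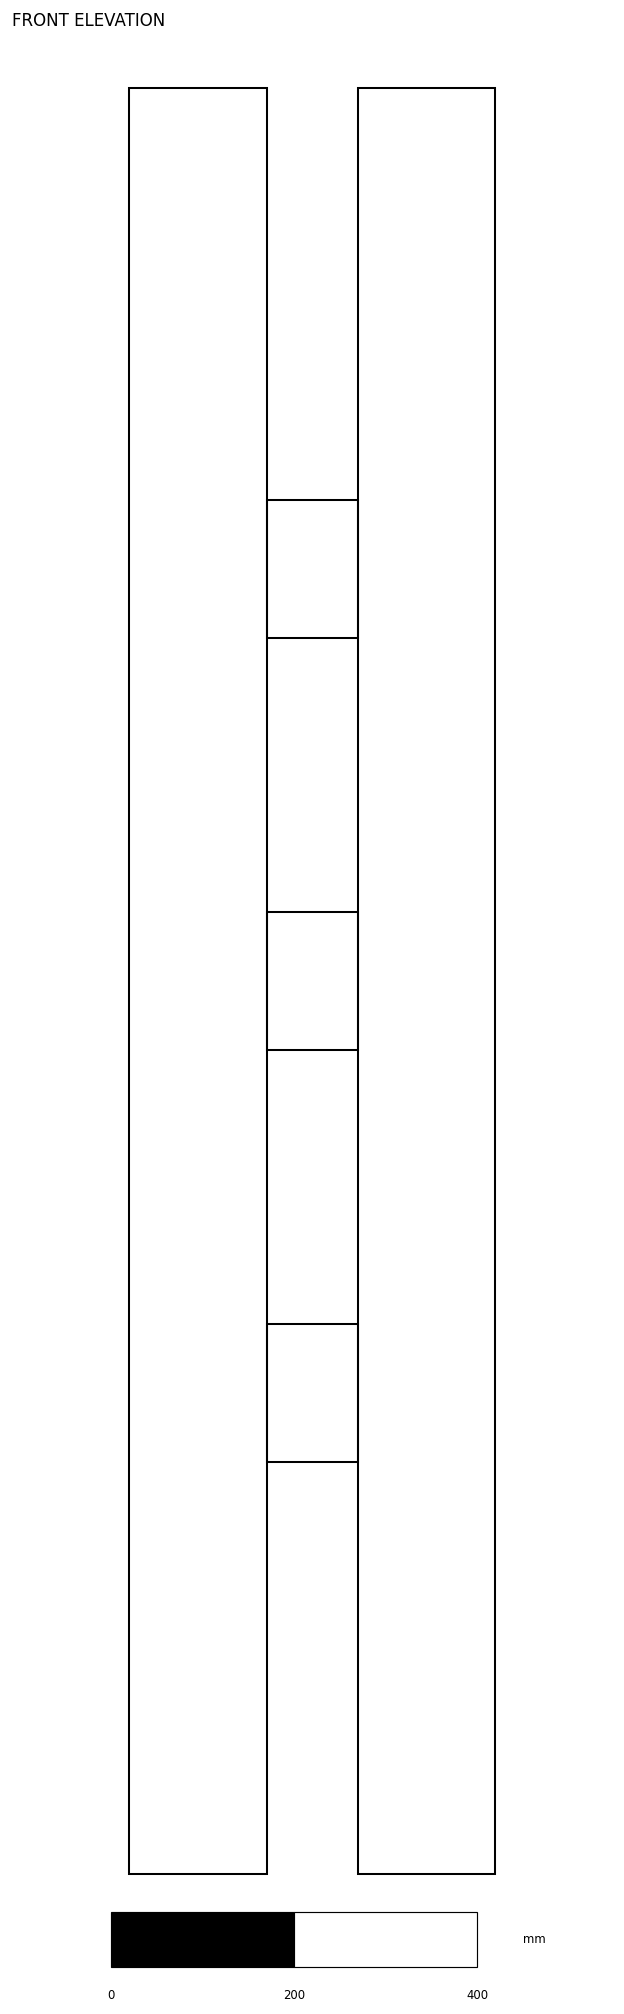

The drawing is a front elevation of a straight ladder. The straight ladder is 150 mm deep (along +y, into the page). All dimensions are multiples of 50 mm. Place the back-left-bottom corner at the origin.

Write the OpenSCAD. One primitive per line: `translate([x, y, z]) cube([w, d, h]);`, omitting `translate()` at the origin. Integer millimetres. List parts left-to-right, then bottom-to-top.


cube([150, 150, 1950]);
translate([150, 0, 450]) cube([100, 150, 150]);
translate([150, 0, 900]) cube([100, 150, 150]);
translate([150, 0, 1350]) cube([100, 150, 150]);
translate([250, 0, 0]) cube([150, 150, 1950]);
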